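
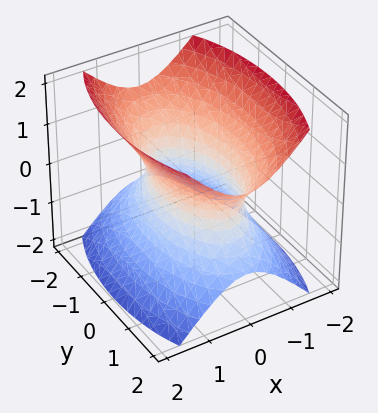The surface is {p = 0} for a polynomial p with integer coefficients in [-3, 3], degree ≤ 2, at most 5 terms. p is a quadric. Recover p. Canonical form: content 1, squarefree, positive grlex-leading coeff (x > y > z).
3*x^2 + y^2 - 2*z^2 - 2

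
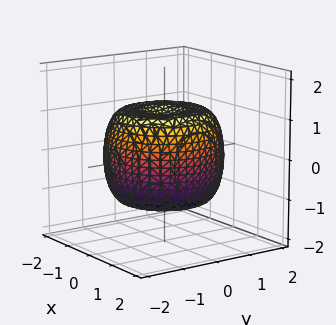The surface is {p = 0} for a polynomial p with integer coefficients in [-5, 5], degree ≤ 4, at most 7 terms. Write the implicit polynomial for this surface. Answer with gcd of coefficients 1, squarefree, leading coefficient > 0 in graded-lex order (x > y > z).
First, degree: a generic line meets the surface in up to 4 points, so deg p = 4.
Next, symmetries: every cross-section ⟂ z is a circle, so x, y appear only via x² + y².
Then, from the visible intercepts: among the integer gridlines, it crosses the z-axis at z ∈ {-1, 1}; a circular section at z = -1 has radius between 1 and 2.
Finally, these observations pin down the coefficients.

2*x^4 + 4*x^2*y^2 + 2*y^4 - 3*x^2 - 3*y^2 + 3*z^2 - 3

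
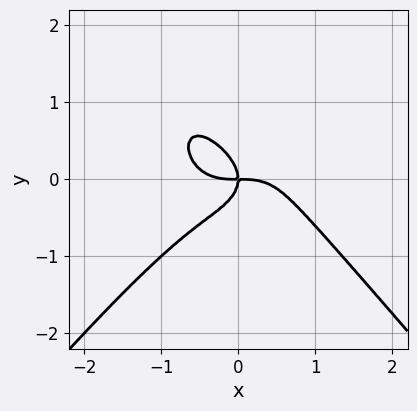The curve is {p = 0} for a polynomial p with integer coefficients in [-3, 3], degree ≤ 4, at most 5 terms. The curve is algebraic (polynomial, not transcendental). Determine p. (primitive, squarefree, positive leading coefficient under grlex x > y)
2*x^4 - y^4 + 3*y^3 + 2*x*y

(a) The degree is 4 — a generic line meets the curve in up to 4 points.
(b) From the visible intercepts: it crosses the y-axis at the gridline y = 0; it crosses the x-axis at the gridline x = 0.
(c) Assembling these constraints gives the stated polynomial.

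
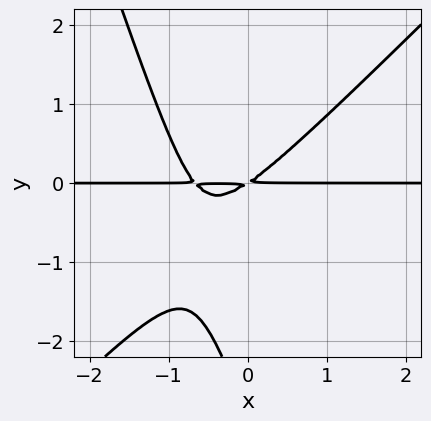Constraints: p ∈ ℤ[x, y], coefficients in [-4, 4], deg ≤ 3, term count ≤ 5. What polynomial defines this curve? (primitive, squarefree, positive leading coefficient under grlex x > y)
3*x^2*y - 2*x*y^2 - y^3 + 2*x*y - 3*y^2

1. deg p = 3. A generic line meets the curve in up to 3 points.
2. Observable constraints: the visible x-axis segment lies entirely on the curve.
3. Fitting integer coefficients to these (and the overall shape) gives p.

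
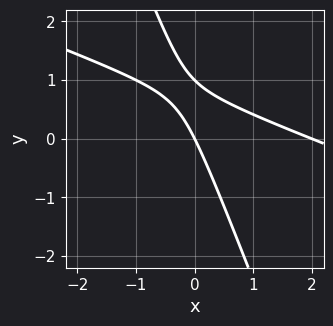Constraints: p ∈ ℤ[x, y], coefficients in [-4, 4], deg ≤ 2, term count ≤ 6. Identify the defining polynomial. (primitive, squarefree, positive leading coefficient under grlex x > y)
First, deg p = 2.
Then, from the axis intercepts and sections: the y-axis gridline crossings are at y ∈ {0, 1}; among the integer gridlines, it crosses the x-axis at x ∈ {0, 2}.
Finally, solving for integer coefficients yields p as stated.

x^2 + 3*x*y + y^2 - 2*x - y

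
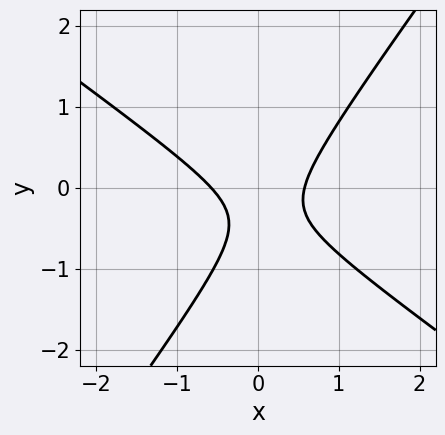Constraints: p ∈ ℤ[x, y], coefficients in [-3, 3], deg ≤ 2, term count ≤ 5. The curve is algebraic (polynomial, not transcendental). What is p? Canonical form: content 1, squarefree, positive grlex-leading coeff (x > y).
(a) deg p = 2. A generic line meets the curve in up to 2 points.
(b) Checking where it meets the axes: the curve avoids every integer y-axis point in the box.
(c) The integer polynomial consistent with all of this is the stated p.

3*x^2 + 2*x*y - 3*y^2 - 2*y - 1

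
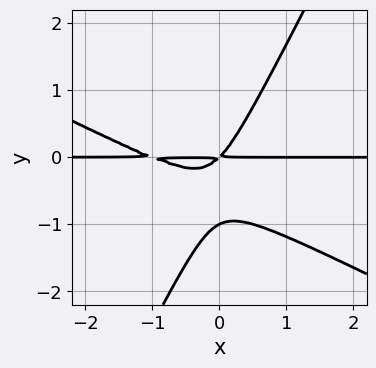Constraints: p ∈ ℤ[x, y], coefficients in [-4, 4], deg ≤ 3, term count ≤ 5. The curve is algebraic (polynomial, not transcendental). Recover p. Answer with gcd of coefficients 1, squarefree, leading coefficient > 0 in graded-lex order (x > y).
2*x^2*y + 3*x*y^2 - 2*y^3 + 2*x*y - 2*y^2

First, the degree is 3 — the shape is more complex than any degree-2 curve.
Next, from the visible intercepts: it crosses the y-axis at the gridline y = -1; every point of the x-axis in the box is on the curve.
Finally, these observations pin down the coefficients.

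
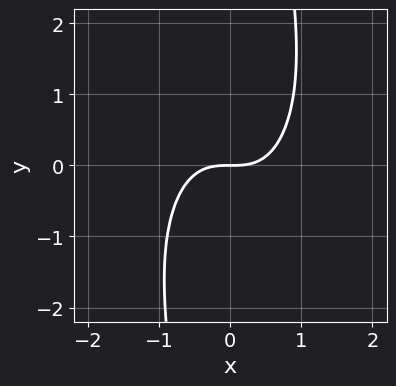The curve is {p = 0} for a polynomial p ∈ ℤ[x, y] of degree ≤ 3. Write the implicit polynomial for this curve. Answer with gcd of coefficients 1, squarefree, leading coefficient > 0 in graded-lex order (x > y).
3*x^3 + x*y^2 - 3*y

First, deg p = 3. The shape is more complex than any degree-2 curve.
Then, observable constraints: it crosses the x-axis at the gridline x = 0; one y-axis crossing is at y = 0.
Finally, solving for integer coefficients yields p as stated.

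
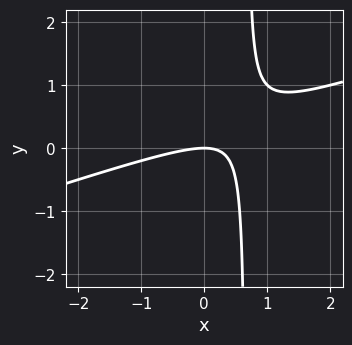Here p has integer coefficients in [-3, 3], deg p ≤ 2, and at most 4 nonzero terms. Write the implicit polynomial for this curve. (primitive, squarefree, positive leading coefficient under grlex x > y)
x^2 - 3*x*y + 2*y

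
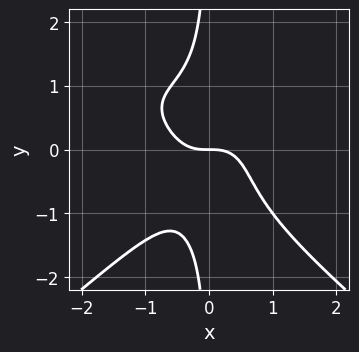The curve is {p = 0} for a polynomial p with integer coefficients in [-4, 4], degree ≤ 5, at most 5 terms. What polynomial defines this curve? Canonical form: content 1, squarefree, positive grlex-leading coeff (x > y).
The degree is 4 — no degree-3 curve has this shape.
From the visible intercepts: it crosses the x-axis at the gridline x = 0; one y-axis crossing is at y = 0.
Together with the visible shape, these determine p as stated.

2*x^3*y - 3*x*y^3 - 3*x^3 - 2*y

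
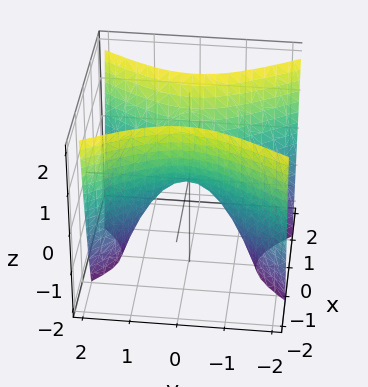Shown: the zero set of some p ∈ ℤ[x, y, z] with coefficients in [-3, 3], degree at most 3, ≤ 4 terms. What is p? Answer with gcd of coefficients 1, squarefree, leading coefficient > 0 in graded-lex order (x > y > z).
2*x^2 - y^2 - z

deg p = 2.
Symmetries: it's symmetric under y → −y, forcing even powers of y; it's symmetric under x → −x, forcing even powers of x.
Checking where it meets the axes: it crosses the x-axis at the gridline x = 0; one y-axis crossing is at y = 0; one z-axis crossing is at z = 0.
Putting this together gives p.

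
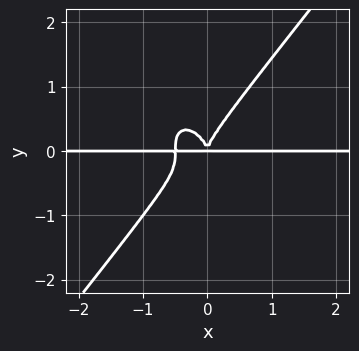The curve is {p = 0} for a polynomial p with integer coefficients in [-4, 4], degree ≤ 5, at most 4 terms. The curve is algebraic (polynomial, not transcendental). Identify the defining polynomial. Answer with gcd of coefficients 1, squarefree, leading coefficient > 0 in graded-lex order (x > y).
The degree is 4 — the shape is more complex than any degree-3 curve.
Reading off the gridlines: every point of the x-axis in the box is on the curve.
Matching integer coefficients to the picture gives p.

2*x^3*y - y^4 + x^2*y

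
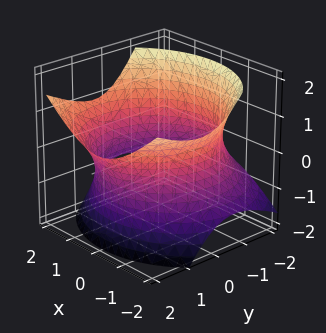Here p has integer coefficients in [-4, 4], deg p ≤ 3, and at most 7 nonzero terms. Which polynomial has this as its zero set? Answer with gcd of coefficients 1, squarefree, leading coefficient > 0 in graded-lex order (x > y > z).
x^2 + y^2 - y*z - z^2 - 3

First, degree: a generic line meets the surface in up to 2 points, so deg p = 2.
Next, reading off the gridlines: the surface avoids every integer z-axis point in the box.
Finally, solving for integer coefficients yields p as stated.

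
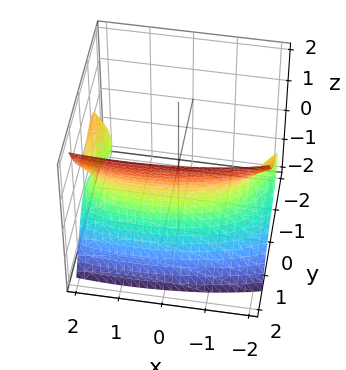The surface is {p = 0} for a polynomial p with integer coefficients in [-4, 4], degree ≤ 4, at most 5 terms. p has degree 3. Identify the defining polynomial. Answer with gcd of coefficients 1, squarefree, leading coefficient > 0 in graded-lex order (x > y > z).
3*y^3 + x^2 - x*y - 3*z^2 - 3

The degree is 3 — a generic line meets the surface in up to 3 points.
From the axis intercepts and sections: it crosses the y-axis at the gridline y = 1; no z-intercept at any integer in the box.
The integer polynomial consistent with all of this is the stated p.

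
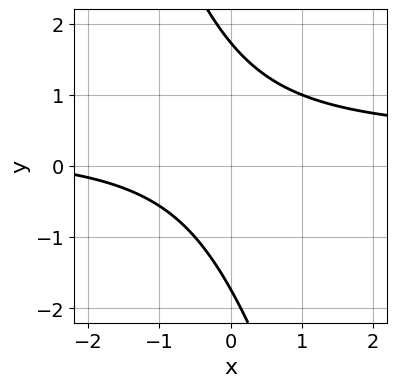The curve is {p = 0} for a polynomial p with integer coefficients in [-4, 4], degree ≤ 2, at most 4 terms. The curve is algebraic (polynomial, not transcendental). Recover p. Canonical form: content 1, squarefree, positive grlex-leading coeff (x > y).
First, degree: the shape is more complex than any degree-1 curve, so deg p = 2.
Next, from the visible intercepts: no x-intercept at any integer in the box.
Finally, these observations pin down the coefficients.

3*x*y + y^2 - x - 3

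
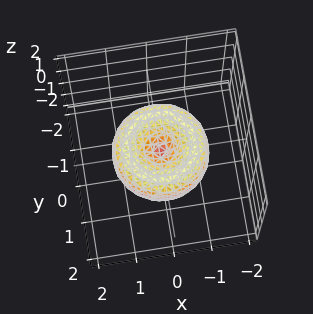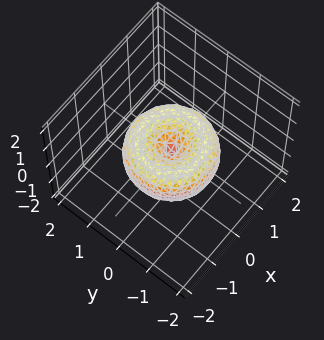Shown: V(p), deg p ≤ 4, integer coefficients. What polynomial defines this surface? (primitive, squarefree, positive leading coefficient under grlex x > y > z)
2*x^4 + 4*x^2*y^2 + 2*y^4 - 3*x^2 - 3*y^2 + 3*z^2

The degree is 4 — no degree-3 surface has this shape.
By symmetry, the surface is invariant under rotation about z: p = q(x² + y², z).
Observable constraints: it meets the z-axis at z = 0 (among the integer gridlines); one x-axis crossing is at x = 0; a circular section at z = 0 has radius between 1 and 2.
These observations pin down the coefficients.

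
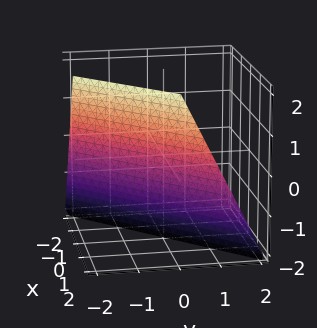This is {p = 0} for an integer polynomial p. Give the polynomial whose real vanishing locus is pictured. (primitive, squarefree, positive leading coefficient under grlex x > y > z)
2*x - 2*y - z - 2

1. The degree is 1 — the surface is flat (a plane).
2. Against the integer gridlines: it crosses the x-axis at the gridline x = 1; one y-axis crossing is at y = -1; it crosses the z-axis at the gridline z = -2.
3. Matching integer coefficients to the picture gives p.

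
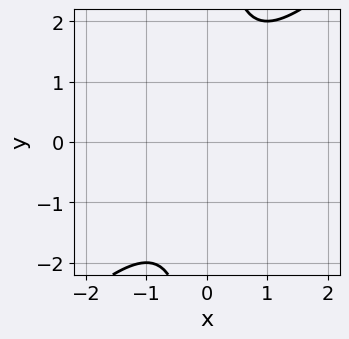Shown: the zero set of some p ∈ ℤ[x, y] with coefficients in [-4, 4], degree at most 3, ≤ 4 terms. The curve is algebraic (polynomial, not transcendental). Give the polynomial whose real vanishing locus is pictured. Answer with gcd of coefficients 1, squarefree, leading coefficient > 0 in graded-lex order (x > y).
1. The degree is 2 — the shape is more complex than any degree-1 curve.
2. From the axis intercepts and sections: the curve avoids every integer x-axis point in the box; it misses every integer gridline on the y-axis.
3. These observations pin down the coefficients.

x^2 - x*y + 1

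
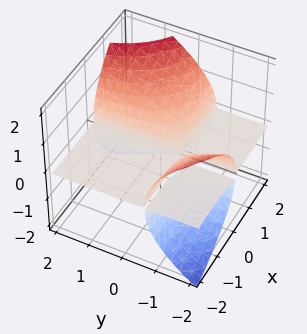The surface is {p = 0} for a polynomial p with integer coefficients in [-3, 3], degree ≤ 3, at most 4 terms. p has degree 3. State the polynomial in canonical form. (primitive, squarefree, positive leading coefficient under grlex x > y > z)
First, I count 3 distinct pieces.
Next, the degree is 3 — the shape is more complex than any degree-2 surface.
Then, from the axis intercepts and sections: one z-axis crossing is at z = 0; the visible x-axis segment lies entirely on the surface; the visible y-axis segment lies entirely on the surface.
Finally, these observations pin down the coefficients.

3*x*y*z - 2*z^3 + 2*x*z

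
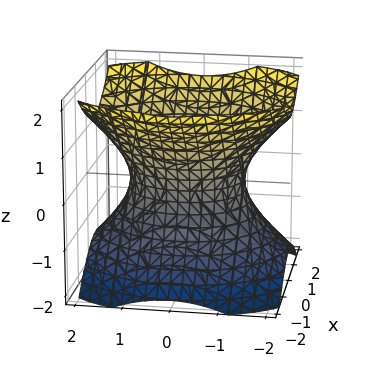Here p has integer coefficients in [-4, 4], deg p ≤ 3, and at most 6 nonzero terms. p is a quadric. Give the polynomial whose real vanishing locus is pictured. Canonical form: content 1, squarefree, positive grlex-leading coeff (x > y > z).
(a) Degree: an hourglass — one-sheet hyperboloid; a quadric, so deg p = 2.
(b) Symmetries: it's symmetric under y → −y, forcing even powers of y; mirror symmetry z ↦ −z ⇒ only even powers of z; mirror symmetry x ↦ −x ⇒ only even powers of x.
(c) Checking where it meets the axes: among the integer gridlines, it crosses the x-axis at x ∈ {-1, 1}; the surface avoids every integer z-axis point in the box.
(d) The integer polynomial consistent with all of this is the stated p.

3*x^2 + 2*y^2 - 3*z^2 - 3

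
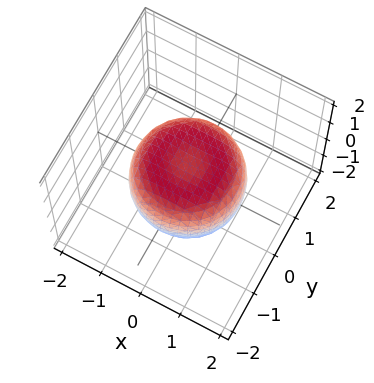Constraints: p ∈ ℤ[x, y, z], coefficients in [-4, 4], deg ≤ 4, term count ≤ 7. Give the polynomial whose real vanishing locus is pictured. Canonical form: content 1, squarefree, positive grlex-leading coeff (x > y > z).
1. The degree is 4 — no degree-3 surface has this shape.
2. Symmetry: the surface is invariant under rotation about z: p = q(x² + y², z).
3. From the axis intercepts and sections: a circular section at z = 0 has radius between 1 and 2.
4. Together with the visible shape, these determine p as stated.

2*x^4 + 4*x^2*y^2 + 2*y^4 - 2*x^2 - 2*y^2 + 3*z^2 - 2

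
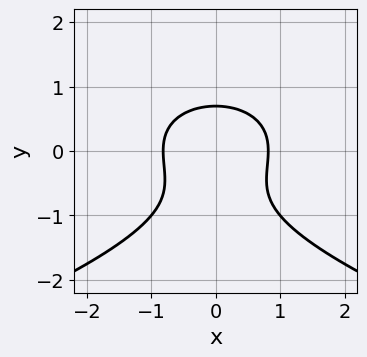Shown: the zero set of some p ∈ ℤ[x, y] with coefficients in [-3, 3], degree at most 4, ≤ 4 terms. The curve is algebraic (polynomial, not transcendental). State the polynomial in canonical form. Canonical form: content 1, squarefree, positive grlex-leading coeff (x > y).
Degree: no degree-2 curve has this shape, so deg p = 3.
Symmetries: mirror symmetry x ↦ −x ⇒ only even powers of x.
Fitting integer coefficients to these (and the overall shape) gives p.

3*y^3 + 3*x^2 + 2*y^2 - 2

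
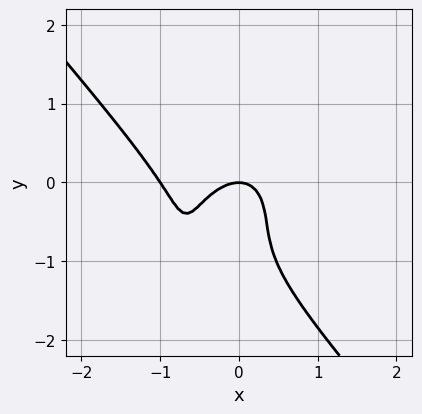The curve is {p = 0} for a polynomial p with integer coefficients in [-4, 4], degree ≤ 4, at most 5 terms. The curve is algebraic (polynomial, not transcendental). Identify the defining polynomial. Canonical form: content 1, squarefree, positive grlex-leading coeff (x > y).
3*x^3 + 2*y^3 + 3*x^2 + 3*y^2 + 2*y

deg p = 3. No degree-2 curve has this shape.
From the visible intercepts: one y-axis crossing is at y = 0; among the integer gridlines, it crosses the x-axis at x ∈ {-1, 0}.
Assembling these constraints gives the stated polynomial.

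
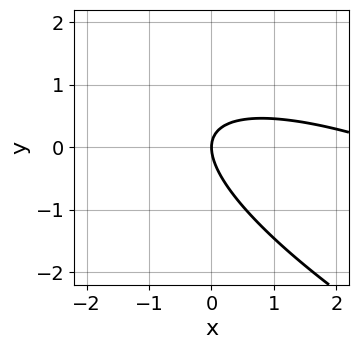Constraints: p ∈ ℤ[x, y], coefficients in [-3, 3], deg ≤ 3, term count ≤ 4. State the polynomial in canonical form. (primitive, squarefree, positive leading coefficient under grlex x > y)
x^2 + 3*x*y + 3*y^2 - 3*x

(a) deg p = 2.
(b) Against the integer gridlines: one x-axis crossing is at x = 0; it meets the y-axis at y = 0 (among the integer gridlines).
(c) The integer polynomial consistent with all of this is the stated p.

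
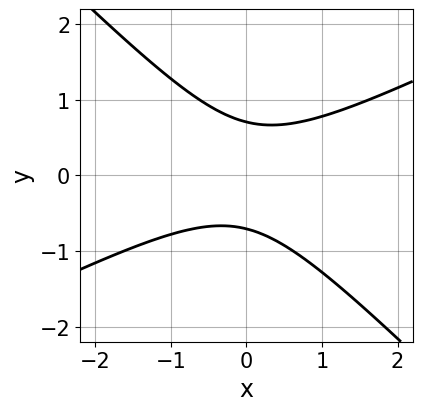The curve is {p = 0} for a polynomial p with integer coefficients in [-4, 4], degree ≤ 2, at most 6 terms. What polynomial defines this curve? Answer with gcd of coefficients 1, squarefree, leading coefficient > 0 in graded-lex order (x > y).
First, deg p = 2. A generic line meets the curve in up to 2 points.
Next, observable constraints: the curve avoids every integer x-axis point in the box.
Finally, matching integer coefficients to the picture gives p.

x^2 - x*y - 2*y^2 + 1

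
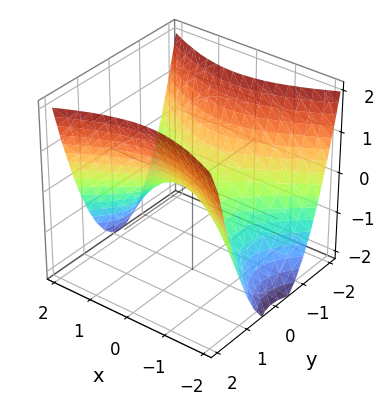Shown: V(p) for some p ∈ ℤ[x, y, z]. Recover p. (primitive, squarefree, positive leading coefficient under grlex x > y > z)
x^2 - 2*y^2 + 2*z

(a) The degree is 2 — a hyperbolic paraboloid; a quadric.
(b) Symmetries: mirror symmetry y ↦ −y ⇒ only even powers of y; the x ↦ −x reflection is a symmetry, so x appears only in even powers.
(c) From the axis intercepts and sections: one y-axis crossing is at y = 0; it meets the x-axis at x = 0 (among the integer gridlines); it crosses the z-axis at the gridline z = 0.
(d) Fitting integer coefficients to these (and the overall shape) gives p.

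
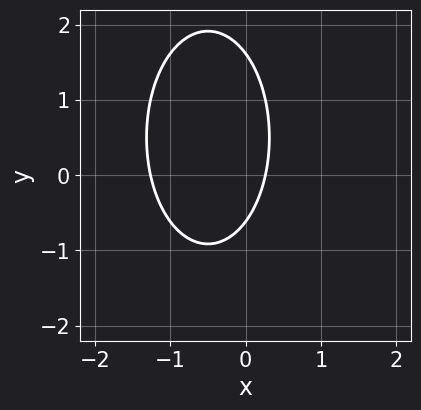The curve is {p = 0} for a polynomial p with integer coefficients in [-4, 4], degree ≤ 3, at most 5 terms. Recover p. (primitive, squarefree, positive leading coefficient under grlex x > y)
First, the degree is 2 — a generic line meets the curve in up to 2 points.
Finally, solving for integer coefficients yields p as stated.

3*x^2 + y^2 + 3*x - y - 1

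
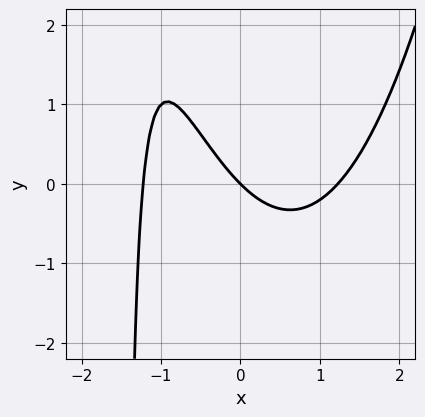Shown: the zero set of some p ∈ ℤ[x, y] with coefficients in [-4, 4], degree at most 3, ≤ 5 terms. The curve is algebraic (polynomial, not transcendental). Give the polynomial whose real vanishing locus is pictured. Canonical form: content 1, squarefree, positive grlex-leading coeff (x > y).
1. deg p = 3. A generic line meets the curve in up to 3 points.
2. Reading off the gridlines: one x-axis crossing is at x = 0; it crosses the y-axis at the gridline y = 0.
3. Putting this together gives p.

2*x^3 - 2*x*y - 3*x - 3*y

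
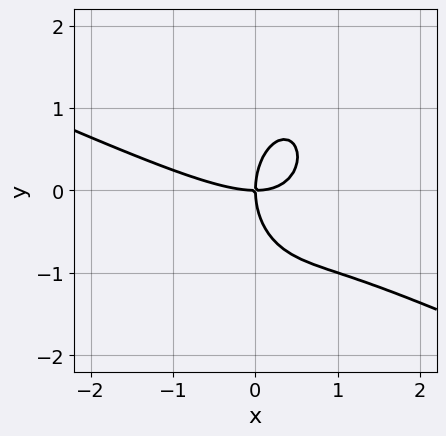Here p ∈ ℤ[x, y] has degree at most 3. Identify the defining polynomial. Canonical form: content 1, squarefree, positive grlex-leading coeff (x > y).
x^3 + 2*x^2*y + y^3 - 2*x*y

First, the degree is 3 — the shape is more complex than any degree-2 curve.
Then, checking where it meets the axes: it crosses the y-axis at the gridline y = 0; it crosses the x-axis at the gridline x = 0.
Finally, assembling these constraints gives the stated polynomial.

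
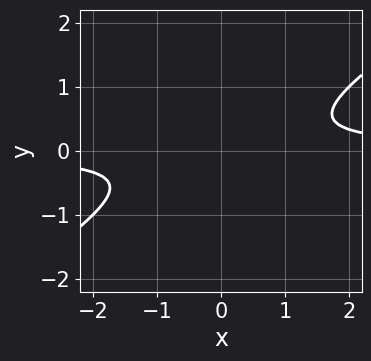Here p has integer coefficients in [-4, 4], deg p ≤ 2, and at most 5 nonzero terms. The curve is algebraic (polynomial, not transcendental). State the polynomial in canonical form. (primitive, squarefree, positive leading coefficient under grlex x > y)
2*x*y - 3*y^2 - 1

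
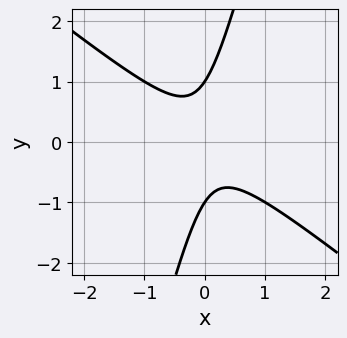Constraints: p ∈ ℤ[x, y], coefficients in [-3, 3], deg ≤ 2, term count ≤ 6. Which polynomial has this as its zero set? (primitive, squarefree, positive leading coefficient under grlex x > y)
(a) Degree: a generic line meets the curve in up to 2 points, so deg p = 2.
(b) Against the integer gridlines: it misses every integer gridline on the x-axis; among the integer gridlines, it crosses the y-axis at y ∈ {-1, 1}.
(c) Assembling these constraints gives the stated polynomial.

3*x^2 + 3*x*y - y^2 + 1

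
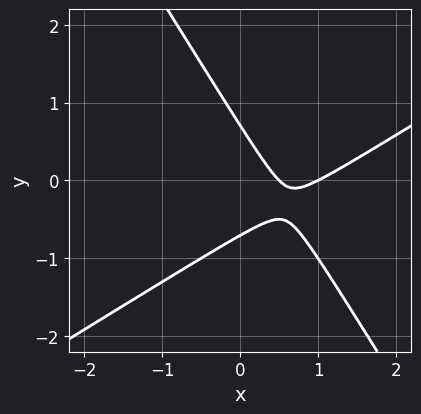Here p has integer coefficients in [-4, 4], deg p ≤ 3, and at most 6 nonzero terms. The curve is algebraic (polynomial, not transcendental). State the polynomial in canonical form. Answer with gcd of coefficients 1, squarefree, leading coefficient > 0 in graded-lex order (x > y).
2*x^2 - 2*x*y - 2*y^2 - 3*x + 1

(a) The degree is 2 — no degree-1 curve has this shape.
(b) From the visible intercepts: one x-axis crossing is at x = 1.
(c) These observations pin down the coefficients.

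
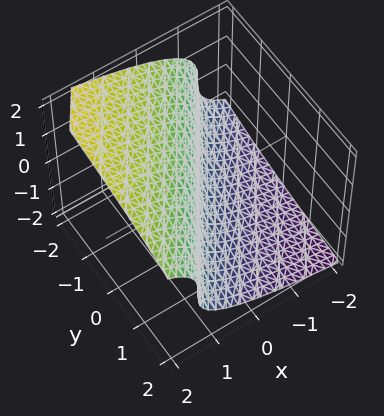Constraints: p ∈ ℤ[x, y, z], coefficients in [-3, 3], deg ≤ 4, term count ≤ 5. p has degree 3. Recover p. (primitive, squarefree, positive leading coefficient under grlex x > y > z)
1. The degree is 3 — a generic line meets the surface in up to 3 points.
2. Checking where it meets the axes: it crosses the x-axis at the gridline x = 0; one z-axis crossing is at z = 0.
3. Putting this together gives p.

z^3 - 3*x + 2*y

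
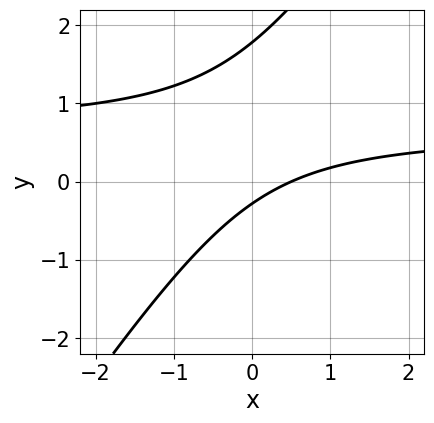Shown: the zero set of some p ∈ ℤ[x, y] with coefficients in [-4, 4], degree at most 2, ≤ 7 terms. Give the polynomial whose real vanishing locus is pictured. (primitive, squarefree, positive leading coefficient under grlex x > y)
3*x*y - 2*y^2 - 2*x + 3*y + 1

First, degree: a generic line meets the curve in up to 2 points, so deg p = 2.
Finally, putting this together gives p.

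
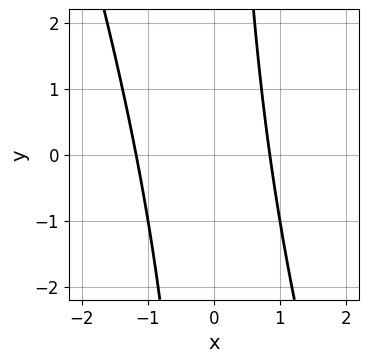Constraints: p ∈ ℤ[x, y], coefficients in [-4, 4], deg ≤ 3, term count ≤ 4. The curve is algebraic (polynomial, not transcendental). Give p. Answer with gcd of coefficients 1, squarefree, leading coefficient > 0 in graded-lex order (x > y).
3*x^2 + x*y + x - 3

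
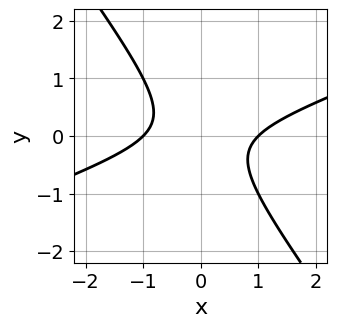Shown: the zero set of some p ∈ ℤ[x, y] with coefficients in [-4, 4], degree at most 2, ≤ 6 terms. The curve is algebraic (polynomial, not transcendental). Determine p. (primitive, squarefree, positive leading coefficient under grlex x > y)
First, degree: no degree-1 curve has this shape, so deg p = 2.
Next, from the visible intercepts: the x-axis gridline crossings are at x ∈ {-1, 1}; it misses every integer gridline on the y-axis.
Finally, matching integer coefficients to the picture gives p.

x^2 - 2*x*y - 2*y^2 - 1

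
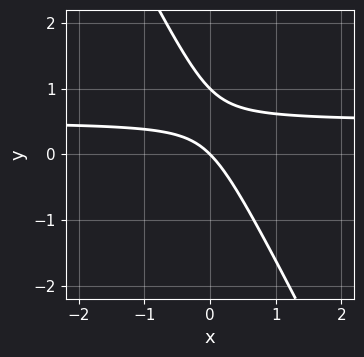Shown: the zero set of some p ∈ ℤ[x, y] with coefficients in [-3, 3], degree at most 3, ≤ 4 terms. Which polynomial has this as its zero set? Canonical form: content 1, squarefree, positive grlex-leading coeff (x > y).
2*x*y + y^2 - x - y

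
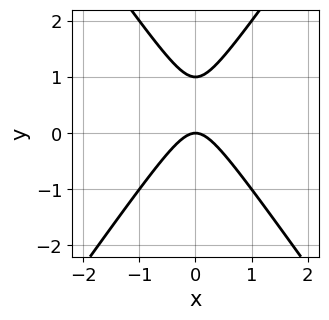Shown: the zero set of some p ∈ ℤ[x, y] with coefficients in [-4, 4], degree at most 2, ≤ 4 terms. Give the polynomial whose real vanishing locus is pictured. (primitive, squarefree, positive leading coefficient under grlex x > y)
First, the degree is 2 — no degree-1 curve has this shape.
Next, symmetries: it's symmetric under x → −x, forcing even powers of x.
Next, from the visible intercepts: it meets the x-axis at x = 0 (among the integer gridlines); among the integer gridlines, it crosses the y-axis at y ∈ {0, 1}.
Finally, the integer polynomial consistent with all of this is the stated p.

2*x^2 - y^2 + y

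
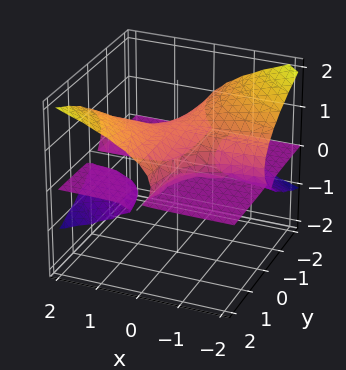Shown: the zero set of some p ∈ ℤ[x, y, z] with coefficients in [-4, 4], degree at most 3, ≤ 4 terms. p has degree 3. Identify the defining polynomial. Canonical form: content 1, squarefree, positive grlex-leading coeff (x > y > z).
x*y*z - 2*z^3 + 2*z^2

First, the picture has 3 separate pieces. They look like related sheets of one shape, so recover p as a whole.
Next, the degree is 3 — no degree-2 surface has this shape.
Then, from the visible intercepts: every point of the y-axis in the box is on the surface; every point of the x-axis in the box is on the surface; it crosses the z-axis at the gridline z = 1.
Finally, putting this together gives p.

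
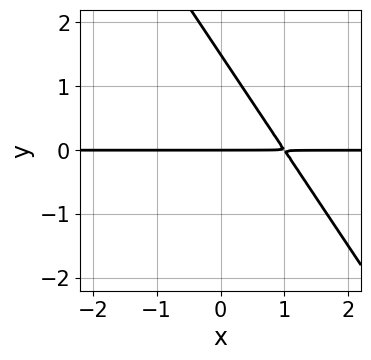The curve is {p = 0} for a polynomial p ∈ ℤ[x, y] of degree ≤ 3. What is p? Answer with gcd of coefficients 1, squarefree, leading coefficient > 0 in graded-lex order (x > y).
The degree is 2 — a generic line meets the curve in up to 2 points.
From the axis intercepts and sections: it meets the y-axis at y = 0 (among the integer gridlines); every point of the x-axis in the box is on the curve.
Matching integer coefficients to the picture gives p.

3*x*y + 2*y^2 - 3*y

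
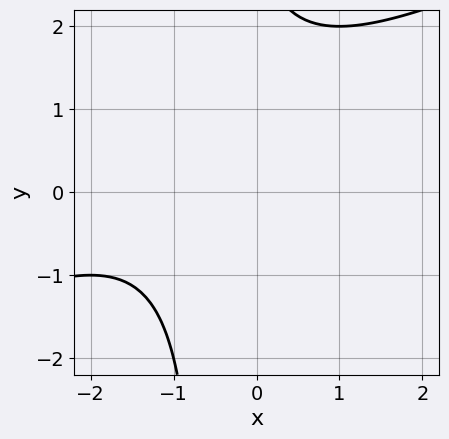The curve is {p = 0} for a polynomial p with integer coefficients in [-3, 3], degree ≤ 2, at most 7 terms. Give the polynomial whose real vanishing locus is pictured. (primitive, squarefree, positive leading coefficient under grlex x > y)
x^2 - 2*x*y + 2*x - y + 3

First, degree: no degree-1 curve has this shape, so deg p = 2.
Then, reading off the gridlines: the curve avoids every integer y-axis point in the box; it misses every integer gridline on the x-axis.
Finally, solving for integer coefficients yields p as stated.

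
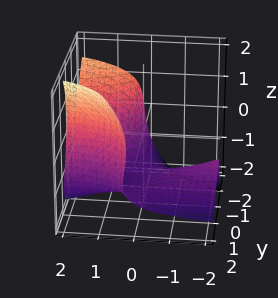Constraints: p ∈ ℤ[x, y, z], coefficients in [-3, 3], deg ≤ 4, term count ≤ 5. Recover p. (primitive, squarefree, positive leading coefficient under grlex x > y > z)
3*x*y^2 + 3*x*y*z - 2*z^3 - x - 3

1. The degree is 3 — the shape is more complex than any degree-2 surface.
2. Checking where it meets the axes: no x-intercept at any integer in the box; no y-intercept at any integer in the box.
3. Assembling these constraints gives the stated polynomial.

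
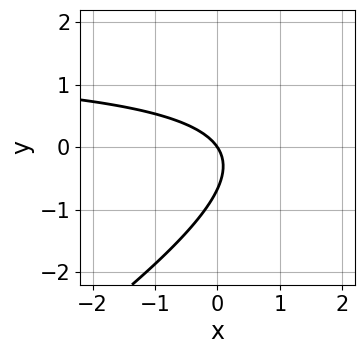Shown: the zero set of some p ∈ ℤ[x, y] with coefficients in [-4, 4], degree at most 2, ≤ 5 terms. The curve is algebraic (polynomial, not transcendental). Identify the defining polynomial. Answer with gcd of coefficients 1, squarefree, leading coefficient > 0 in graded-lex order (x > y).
2*x*y - 3*y^2 - 3*x - 2*y

First, deg p = 2. No degree-1 curve has this shape.
Next, against the integer gridlines: it meets the y-axis at y = 0 (among the integer gridlines); one x-axis crossing is at x = 0.
Finally, together with the visible shape, these determine p as stated.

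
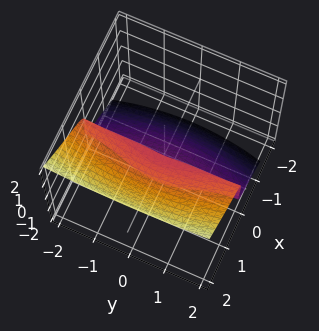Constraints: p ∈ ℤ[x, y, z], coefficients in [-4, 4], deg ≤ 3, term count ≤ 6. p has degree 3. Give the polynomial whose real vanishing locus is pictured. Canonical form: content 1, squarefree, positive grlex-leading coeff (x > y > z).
3*x^3 + x*y^2 - 3*z^3 - 3*z^2

1. deg p = 3. A generic line meets the surface in up to 3 points.
2. From the visible intercepts: the visible y-axis segment lies entirely on the surface; it meets the x-axis at x = 0 (among the integer gridlines); the z-axis gridline crossings are at z ∈ {-1, 0}.
3. The integer polynomial consistent with all of this is the stated p.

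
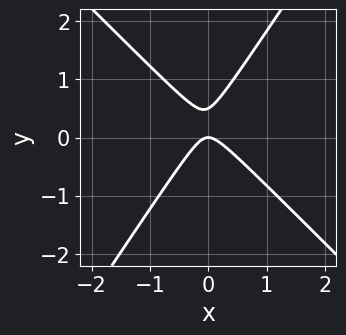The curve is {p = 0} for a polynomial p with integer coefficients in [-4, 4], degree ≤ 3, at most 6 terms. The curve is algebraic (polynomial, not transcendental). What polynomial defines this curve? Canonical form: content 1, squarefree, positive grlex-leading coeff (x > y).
3*x^2 + x*y - 2*y^2 + y

1. The degree is 2 — a generic line meets the curve in up to 2 points.
2. Observable constraints: it meets the y-axis at y = 0 (among the integer gridlines); one x-axis crossing is at x = 0.
3. Solving for integer coefficients yields p as stated.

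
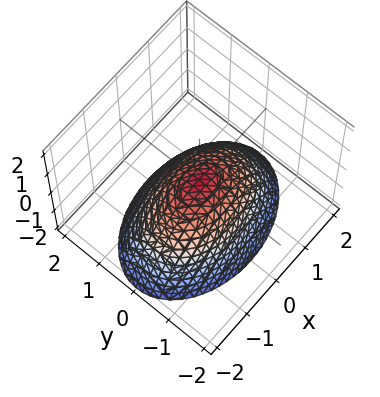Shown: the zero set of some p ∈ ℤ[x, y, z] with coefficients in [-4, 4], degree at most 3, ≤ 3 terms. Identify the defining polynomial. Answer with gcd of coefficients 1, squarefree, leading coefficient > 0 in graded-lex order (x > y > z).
1. deg p = 2.
2. Symmetries: it's symmetric under x → −x, forcing even powers of x; the y ↦ −y reflection is a symmetry, so y appears only in even powers.
3. Against the integer gridlines: it meets the y-axis at y = 0 (among the integer gridlines); it meets the x-axis at x = 0 (among the integer gridlines); one z-axis crossing is at z = 0.
4. Matching integer coefficients to the picture gives p.

x^2 + 2*y^2 + 2*z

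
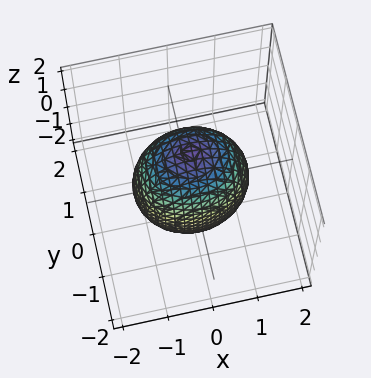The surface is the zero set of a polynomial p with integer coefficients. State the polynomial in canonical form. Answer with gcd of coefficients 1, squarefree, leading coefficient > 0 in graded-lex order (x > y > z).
2*x^2 + 3*y^2 + z^2 - 3

First, the degree is 2 — a closed, bounded, convex surface; a quadric.
Then, symmetries: it's symmetric under x → −x, forcing even powers of x; mirror symmetry y ↦ −y ⇒ only even powers of y; the z ↦ −z reflection is a symmetry, so z appears only in even powers.
Next, from the axis intercepts and sections: the y-axis gridline crossings are at y ∈ {-1, 1}.
Finally, solving for integer coefficients yields p as stated.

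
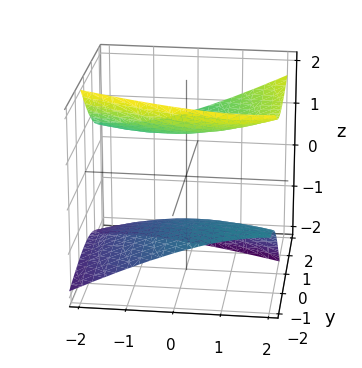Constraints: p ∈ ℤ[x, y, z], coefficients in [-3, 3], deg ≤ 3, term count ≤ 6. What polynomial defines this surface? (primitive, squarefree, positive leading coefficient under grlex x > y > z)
x^2 + 2*x*y + y^2 - 3*y*z - 3*z^2 + 3

First, the picture has 2 separate pieces.
Then, the degree is 2 — no degree-1 surface has this shape.
Next, checking where it meets the axes: the surface avoids every integer y-axis point in the box; no x-intercept at any integer in the box.
Finally, matching integer coefficients to the picture gives p.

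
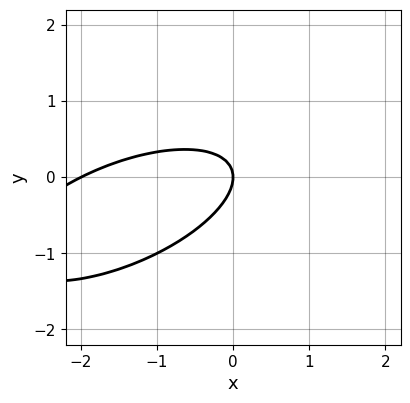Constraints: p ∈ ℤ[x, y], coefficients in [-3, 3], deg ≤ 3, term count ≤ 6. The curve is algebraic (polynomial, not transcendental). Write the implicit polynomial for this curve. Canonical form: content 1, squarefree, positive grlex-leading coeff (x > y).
First, deg p = 2. The shape is more complex than any degree-1 curve.
Next, against the integer gridlines: the x-axis gridline crossings are at x ∈ {-2, 0}; it crosses the y-axis at the gridline y = 0.
Finally, matching integer coefficients to the picture gives p.

x^2 - 2*x*y + 3*y^2 + 2*x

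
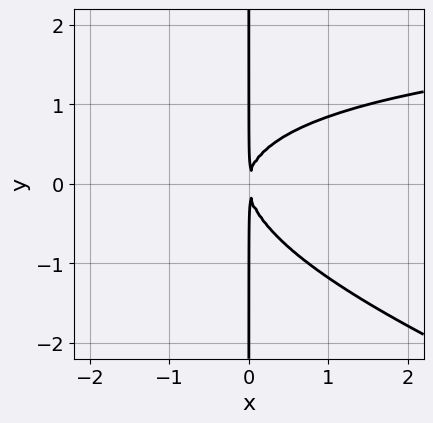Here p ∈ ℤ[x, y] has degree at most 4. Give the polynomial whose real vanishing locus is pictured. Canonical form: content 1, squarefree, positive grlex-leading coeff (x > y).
1. The degree is 3 — no degree-2 curve has this shape.
2. Observable constraints: the visible y-axis segment lies entirely on the curve.
3. Together with the visible shape, these determine p as stated.

x^2*y + 3*x*y^2 - 3*x^2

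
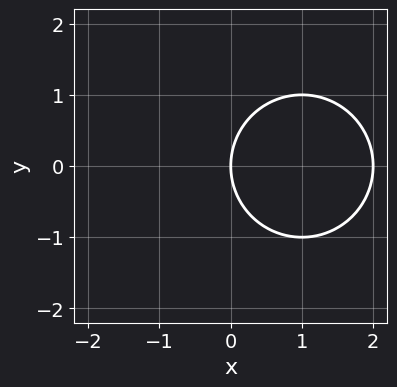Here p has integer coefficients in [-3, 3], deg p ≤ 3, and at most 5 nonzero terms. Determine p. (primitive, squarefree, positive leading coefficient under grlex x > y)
1. deg p = 2. The shape is more complex than any degree-1 curve.
2. Symmetries: the y ↦ −y reflection is a symmetry, so y appears only in even powers.
3. From the visible intercepts: the x-axis gridline crossings are at x ∈ {0, 2}; it meets the y-axis at y = 0 (among the integer gridlines).
4. Assembling these constraints gives the stated polynomial.

x^2 + y^2 - 2*x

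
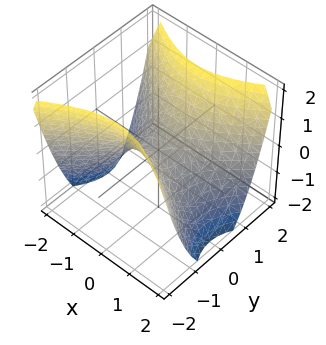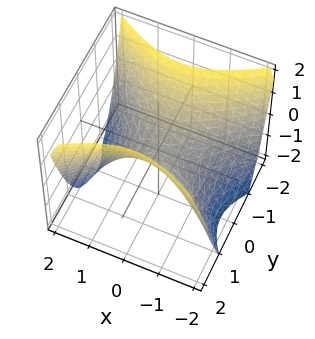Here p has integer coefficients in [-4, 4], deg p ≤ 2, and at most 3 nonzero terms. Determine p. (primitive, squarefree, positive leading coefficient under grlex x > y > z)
2*x^2 - 3*y^2 + 3*z

Degree: a saddle surface; a quadric, so deg p = 2.
Symmetries: it's symmetric under y → −y, forcing even powers of y; the x ↦ −x reflection is a symmetry, so x appears only in even powers.
Reading off the gridlines: one z-axis crossing is at z = 0; one x-axis crossing is at x = 0.
Solving for integer coefficients yields p as stated.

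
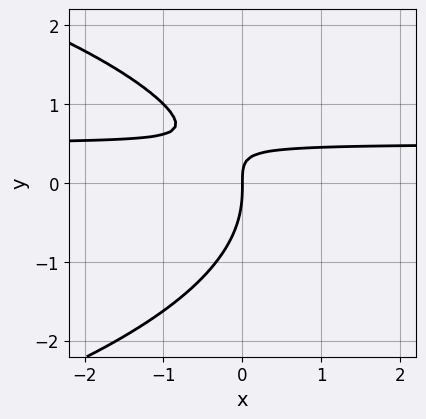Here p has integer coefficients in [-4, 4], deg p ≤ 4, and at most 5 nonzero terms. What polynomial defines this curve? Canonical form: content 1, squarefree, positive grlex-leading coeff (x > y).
(a) The degree is 3 — no degree-2 curve has this shape.
(b) Observable constraints: it meets the y-axis at y = 0 (among the integer gridlines); one x-axis crossing is at x = 0.
(c) These observations pin down the coefficients.

y^3 + 2*x*y - x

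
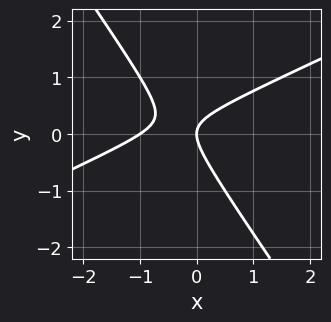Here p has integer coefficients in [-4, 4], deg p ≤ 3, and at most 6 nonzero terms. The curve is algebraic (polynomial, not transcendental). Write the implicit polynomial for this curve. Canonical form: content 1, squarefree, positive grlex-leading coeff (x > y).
2*x^2 - 3*x*y - 3*y^2 + 2*x

1. deg p = 2. The shape is more complex than any degree-1 curve.
2. From the visible intercepts: it crosses the y-axis at the gridline y = 0; among the integer gridlines, it crosses the x-axis at x ∈ {-1, 0}.
3. Assembling these constraints gives the stated polynomial.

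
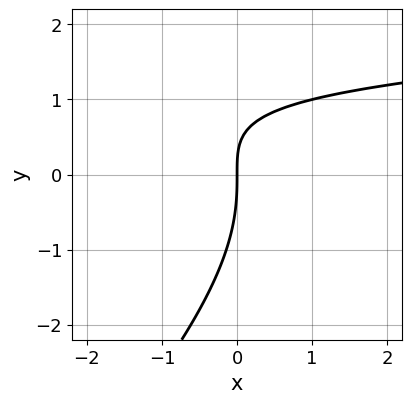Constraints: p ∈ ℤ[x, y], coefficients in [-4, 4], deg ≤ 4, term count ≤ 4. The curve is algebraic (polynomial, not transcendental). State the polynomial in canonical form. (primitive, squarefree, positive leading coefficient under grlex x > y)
(a) The degree is 3 — the shape is more complex than any degree-2 curve.
(b) From the visible intercepts: one y-axis crossing is at y = 0; it crosses the x-axis at the gridline x = 0.
(c) Putting this together gives p.

x*y^2 - y^3 - 3*x*y + 3*x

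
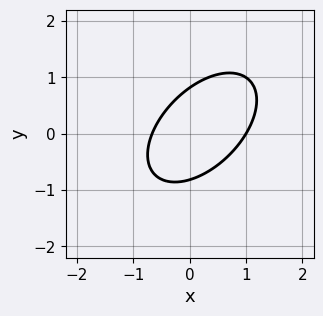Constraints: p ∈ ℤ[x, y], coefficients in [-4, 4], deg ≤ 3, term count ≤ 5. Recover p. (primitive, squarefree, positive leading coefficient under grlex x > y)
First, deg p = 2.
Next, against the integer gridlines: one x-axis crossing is at x = 1.
Finally, these observations pin down the coefficients.

3*x^2 - 3*x*y + 3*y^2 - x - 2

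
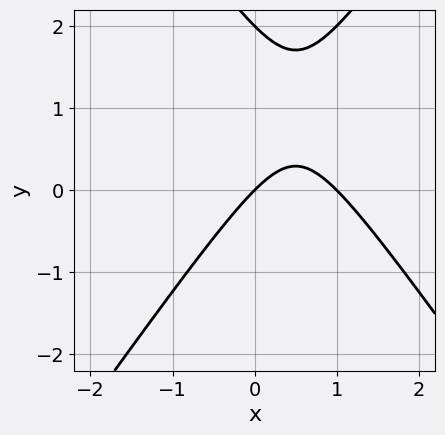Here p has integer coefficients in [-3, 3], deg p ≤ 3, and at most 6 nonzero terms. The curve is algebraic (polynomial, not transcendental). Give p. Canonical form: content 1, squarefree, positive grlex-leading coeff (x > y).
2*x^2 - y^2 - 2*x + 2*y

(a) Degree: a generic line meets the curve in up to 2 points, so deg p = 2.
(b) Checking where it meets the axes: among the integer gridlines, it crosses the y-axis at y ∈ {0, 2}; among the integer gridlines, it crosses the x-axis at x ∈ {0, 1}.
(c) The integer polynomial consistent with all of this is the stated p.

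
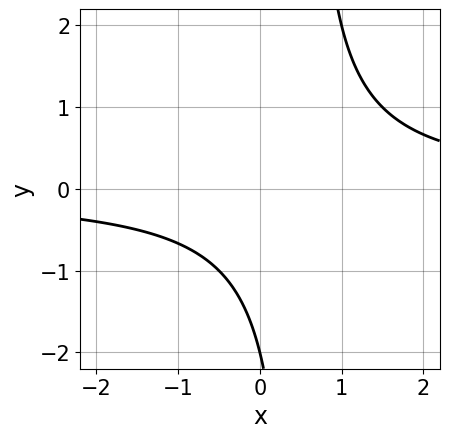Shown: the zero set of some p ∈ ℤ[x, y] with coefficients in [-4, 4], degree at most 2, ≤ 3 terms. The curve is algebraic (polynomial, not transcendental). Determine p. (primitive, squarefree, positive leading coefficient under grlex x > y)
2*x*y - y - 2

1. deg p = 2. The shape is more complex than any degree-1 curve.
2. Checking where it meets the axes: the curve avoids every integer x-axis point in the box; it crosses the y-axis at the gridline y = -2.
3. Together with the visible shape, these determine p as stated.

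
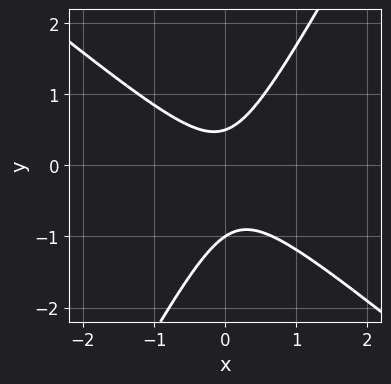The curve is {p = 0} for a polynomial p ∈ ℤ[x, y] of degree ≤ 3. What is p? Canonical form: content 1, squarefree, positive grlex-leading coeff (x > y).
3*x^2 + 2*x*y - 2*y^2 - y + 1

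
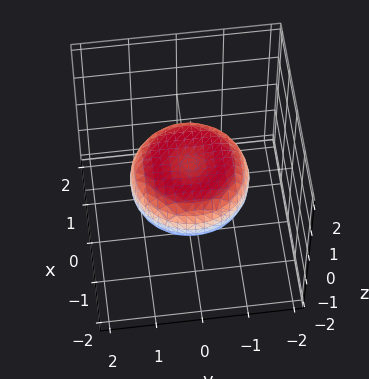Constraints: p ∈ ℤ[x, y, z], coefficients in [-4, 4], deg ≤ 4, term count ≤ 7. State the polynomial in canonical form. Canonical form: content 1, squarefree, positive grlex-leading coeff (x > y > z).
First, degree: the shape is more complex than any degree-3 surface, so deg p = 4.
Next, by symmetry, every cross-section ⟂ z is a circle, so x, y appear only via x² + y².
Then, checking where it meets the axes: a circular section at z = 0 has radius between 1 and 2.
Finally, the integer polynomial consistent with all of this is the stated p.

x^4 + 2*x^2*y^2 + y^4 - x^2 - y^2 + 3*z^2 - 1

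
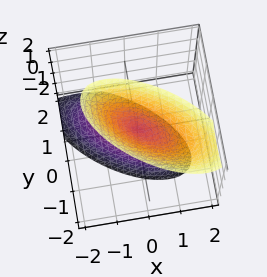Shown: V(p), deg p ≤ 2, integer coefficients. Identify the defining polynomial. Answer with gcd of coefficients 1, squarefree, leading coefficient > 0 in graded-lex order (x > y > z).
1. I count 2 distinct pieces. Treating them together as one polynomial.
2. deg p = 2. No degree-1 surface has this shape.
3. From the visible intercepts: it meets the z-axis at z = 0 (among the integer gridlines); one x-axis crossing is at x = 0; it crosses the y-axis at the gridline y = 0.
4. Putting this together gives p.

2*x^2 + 3*x*y + 3*y^2 + y*z - z^2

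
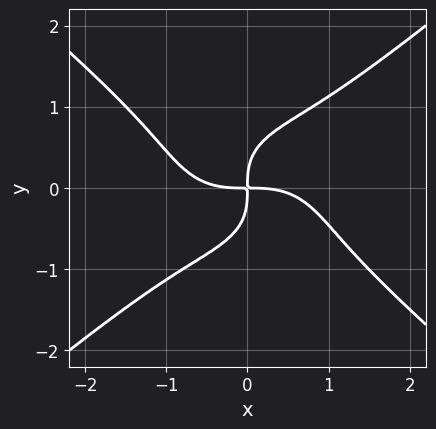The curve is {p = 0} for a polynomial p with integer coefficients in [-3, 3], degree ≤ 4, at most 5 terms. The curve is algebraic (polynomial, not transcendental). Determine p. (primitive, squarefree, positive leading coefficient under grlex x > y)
First, the degree is 4 — the shape is more complex than any degree-3 curve.
Next, observable constraints: it meets the y-axis at y = 0 (among the integer gridlines); one x-axis crossing is at x = 0.
Finally, matching integer coefficients to the picture gives p.

x^4 - 2*y^4 + 2*x*y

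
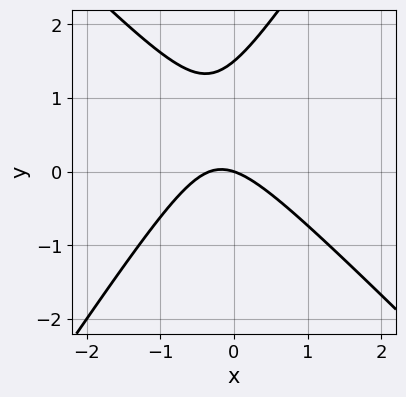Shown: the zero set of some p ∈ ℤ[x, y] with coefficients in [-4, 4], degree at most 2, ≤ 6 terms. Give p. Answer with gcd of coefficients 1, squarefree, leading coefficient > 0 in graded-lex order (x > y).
3*x^2 + x*y - 2*y^2 + x + 3*y

First, deg p = 2. A generic line meets the curve in up to 2 points.
Then, from the visible intercepts: it meets the x-axis at x = 0 (among the integer gridlines); it meets the y-axis at y = 0 (among the integer gridlines).
Finally, together with the visible shape, these determine p as stated.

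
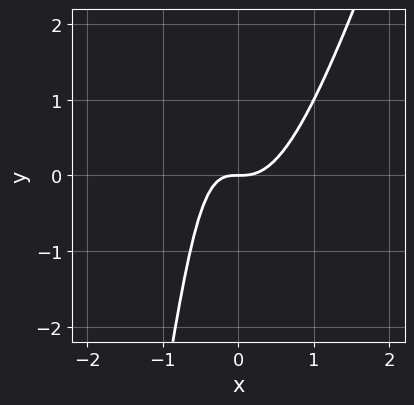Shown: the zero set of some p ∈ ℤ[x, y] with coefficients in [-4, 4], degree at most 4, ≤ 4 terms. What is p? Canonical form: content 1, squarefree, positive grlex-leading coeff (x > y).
3*x^3 - x^2*y - x*y - y

Degree: the shape is more complex than any degree-2 curve, so deg p = 3.
From the axis intercepts and sections: it crosses the y-axis at the gridline y = 0; one x-axis crossing is at x = 0.
These observations pin down the coefficients.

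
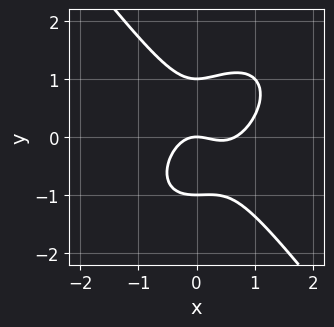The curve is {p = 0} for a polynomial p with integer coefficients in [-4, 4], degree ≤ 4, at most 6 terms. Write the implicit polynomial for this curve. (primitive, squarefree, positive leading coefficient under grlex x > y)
3*x^3 - x^2*y + 2*y^3 - 2*x^2 - 2*y

(a) Degree: the shape is more complex than any degree-2 curve, so deg p = 3.
(b) From the axis intercepts and sections: the y-axis gridline crossings are at y ∈ {-1, 0, 1}; it meets the x-axis at x = 0 (among the integer gridlines).
(c) These observations pin down the coefficients.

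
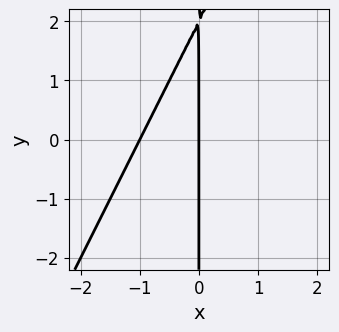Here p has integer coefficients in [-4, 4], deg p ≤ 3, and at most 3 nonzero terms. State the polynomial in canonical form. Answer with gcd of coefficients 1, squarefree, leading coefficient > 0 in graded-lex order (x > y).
2*x^2 - x*y + 2*x

(a) Degree: a generic line meets the curve in up to 2 points, so deg p = 2.
(b) Reading off the gridlines: the visible y-axis segment lies entirely on the curve; the x-axis gridline crossings are at x ∈ {-1, 0}.
(c) Putting this together gives p.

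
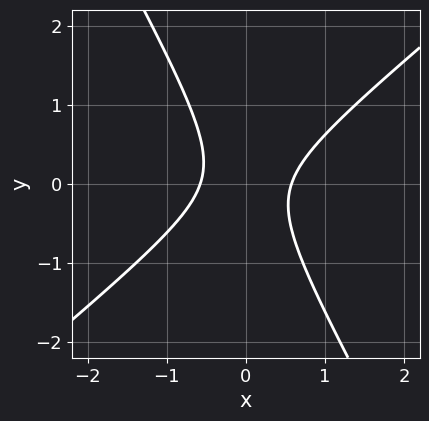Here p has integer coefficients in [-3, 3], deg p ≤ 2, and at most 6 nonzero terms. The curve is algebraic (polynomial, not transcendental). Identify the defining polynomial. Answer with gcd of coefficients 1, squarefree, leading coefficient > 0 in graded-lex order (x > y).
First, deg p = 2.
Next, from the visible intercepts: no y-intercept at any integer in the box.
Finally, the integer polynomial consistent with all of this is the stated p.

3*x^2 - 2*x*y - 2*y^2 - 1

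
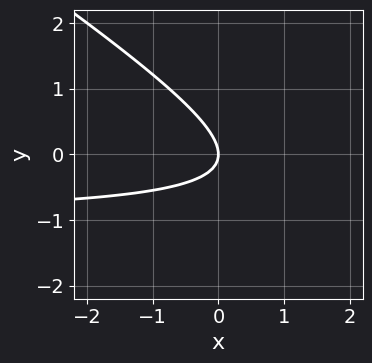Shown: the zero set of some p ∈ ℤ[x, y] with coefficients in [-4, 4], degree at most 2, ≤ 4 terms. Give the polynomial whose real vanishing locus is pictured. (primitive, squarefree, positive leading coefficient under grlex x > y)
The degree is 2 — no degree-1 curve has this shape.
From the visible intercepts: it crosses the y-axis at the gridline y = 0; it crosses the x-axis at the gridline x = 0.
The integer polynomial consistent with all of this is the stated p.

2*x*y + 3*y^2 + 2*x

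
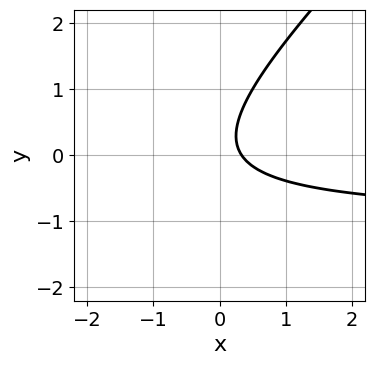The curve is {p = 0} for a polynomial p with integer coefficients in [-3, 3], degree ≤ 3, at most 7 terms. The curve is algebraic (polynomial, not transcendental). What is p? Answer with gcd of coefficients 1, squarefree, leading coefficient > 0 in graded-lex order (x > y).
1. The degree is 2 — the shape is more complex than any degree-1 curve.
2. Observable constraints: no y-intercept at any integer in the box.
3. Solving for integer coefficients yields p as stated.

3*x*y - 3*y^2 + 3*x + y - 1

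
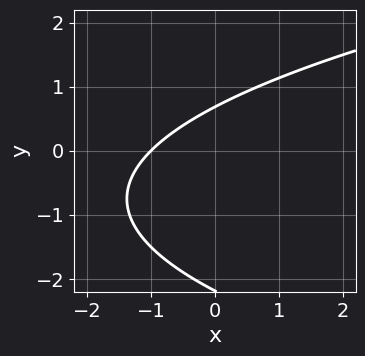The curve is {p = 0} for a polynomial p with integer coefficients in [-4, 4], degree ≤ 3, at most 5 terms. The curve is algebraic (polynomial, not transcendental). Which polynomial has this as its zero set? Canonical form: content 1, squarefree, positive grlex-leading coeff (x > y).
1. The degree is 2 — a generic line meets the curve in up to 2 points.
2. Against the integer gridlines: one x-axis crossing is at x = -1.
3. The integer polynomial consistent with all of this is the stated p.

2*y^2 - 3*x + 3*y - 3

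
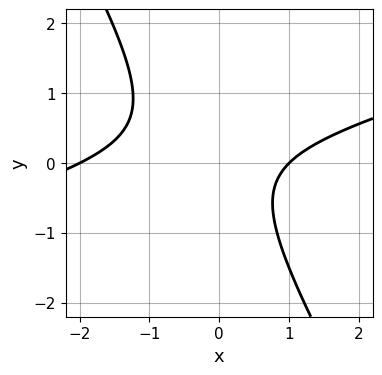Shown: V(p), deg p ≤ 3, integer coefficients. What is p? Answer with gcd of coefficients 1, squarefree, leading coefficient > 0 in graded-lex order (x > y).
x^2 - 3*x*y - 2*y^2 + x - 2

deg p = 2. No degree-1 curve has this shape.
Against the integer gridlines: among the integer gridlines, it crosses the x-axis at x ∈ {-2, 1}; it misses every integer gridline on the y-axis.
Assembling these constraints gives the stated polynomial.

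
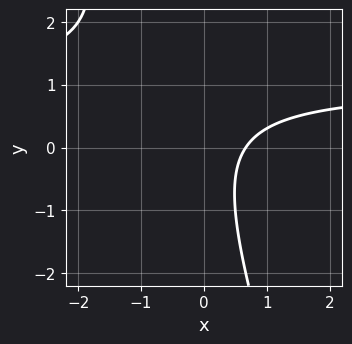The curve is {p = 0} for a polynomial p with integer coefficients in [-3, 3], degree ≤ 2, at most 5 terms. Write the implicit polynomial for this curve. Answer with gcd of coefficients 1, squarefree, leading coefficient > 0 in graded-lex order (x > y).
(a) Degree: a generic line meets the curve in up to 2 points, so deg p = 2.
(b) Against the integer gridlines: no y-intercept at any integer in the box.
(c) Matching integer coefficients to the picture gives p.

3*x*y + y^2 - 3*x + 2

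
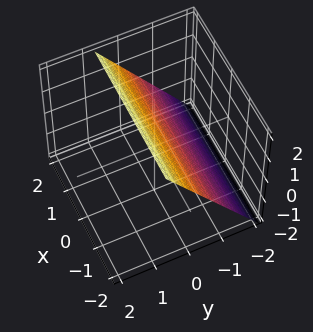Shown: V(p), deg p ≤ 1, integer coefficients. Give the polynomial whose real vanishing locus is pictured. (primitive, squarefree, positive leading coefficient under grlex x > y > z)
3*y - 2*z + 2

First, degree: the surface is flat (a plane), so deg p = 1.
Next, checking where it meets the axes: it crosses the z-axis at the gridline z = 1; no x-intercept at any integer in the box.
Finally, solving for integer coefficients yields p as stated.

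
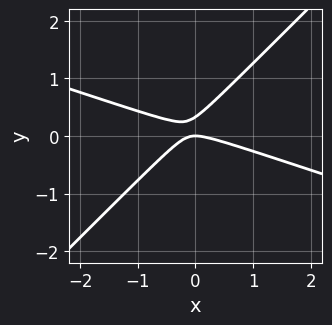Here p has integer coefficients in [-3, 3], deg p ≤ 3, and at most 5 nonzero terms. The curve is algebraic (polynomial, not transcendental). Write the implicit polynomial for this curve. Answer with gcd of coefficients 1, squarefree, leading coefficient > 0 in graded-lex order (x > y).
1. The degree is 2 — no degree-1 curve has this shape.
2. From the axis intercepts and sections: one y-axis crossing is at y = 0; one x-axis crossing is at x = 0.
3. The integer polynomial consistent with all of this is the stated p.

x^2 + 2*x*y - 3*y^2 + y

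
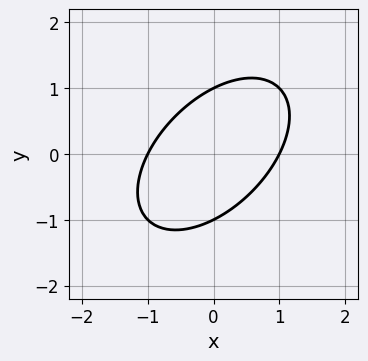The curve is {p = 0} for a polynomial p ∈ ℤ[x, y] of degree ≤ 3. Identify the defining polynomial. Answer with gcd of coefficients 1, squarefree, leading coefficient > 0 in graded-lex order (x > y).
x^2 - x*y + y^2 - 1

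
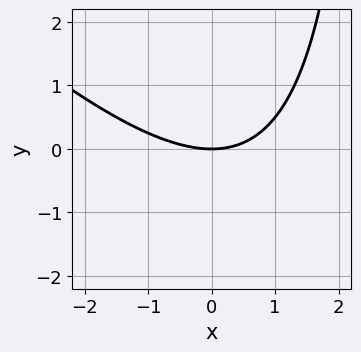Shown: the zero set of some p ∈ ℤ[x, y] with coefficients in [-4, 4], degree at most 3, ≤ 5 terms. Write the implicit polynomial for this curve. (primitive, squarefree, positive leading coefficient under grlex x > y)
1. Degree: the shape is more complex than any degree-1 curve, so deg p = 2.
2. Checking where it meets the axes: it crosses the y-axis at the gridline y = 0; it meets the x-axis at x = 0 (among the integer gridlines).
3. Putting this together gives p.

x^2 + x*y - 3*y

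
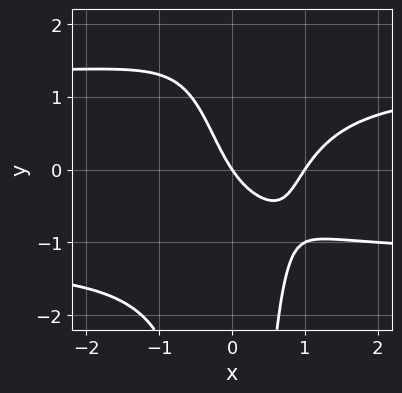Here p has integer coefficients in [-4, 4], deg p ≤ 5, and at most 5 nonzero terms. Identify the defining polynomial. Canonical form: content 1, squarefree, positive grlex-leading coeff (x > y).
2*x^2*y^2 - 3*x^2 + 3*x + 2*y

First, degree: no degree-3 curve has this shape, so deg p = 4.
Then, observable constraints: it meets the y-axis at y = 0 (among the integer gridlines); the x-axis gridline crossings are at x ∈ {0, 1}.
Finally, matching integer coefficients to the picture gives p.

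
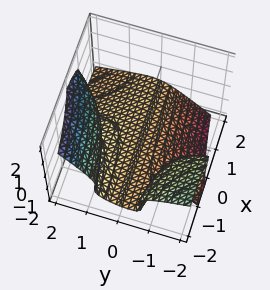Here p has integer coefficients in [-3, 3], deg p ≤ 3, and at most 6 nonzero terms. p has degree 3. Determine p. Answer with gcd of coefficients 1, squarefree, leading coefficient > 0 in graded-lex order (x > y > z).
1. deg p = 3. No degree-2 surface has this shape.
2. Observable constraints: the surface avoids every integer x-axis point in the box; it misses every integer gridline on the y-axis.
3. Assembling these constraints gives the stated polynomial.

x*y^2 - 3*y*z^2 + 3*z^3 + 1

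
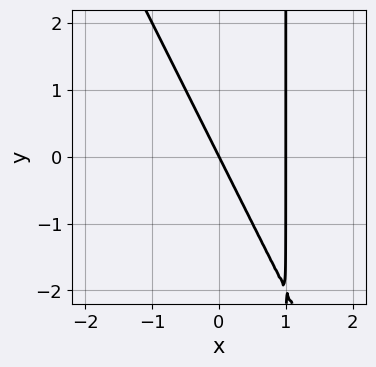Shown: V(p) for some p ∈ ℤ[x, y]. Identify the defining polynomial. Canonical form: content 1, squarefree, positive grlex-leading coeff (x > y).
1. The degree is 2 — the shape is more complex than any degree-1 curve.
2. Observable constraints: among the integer gridlines, it crosses the x-axis at x ∈ {0, 1}; one y-axis crossing is at y = 0.
3. The integer polynomial consistent with all of this is the stated p.

2*x^2 + x*y - 2*x - y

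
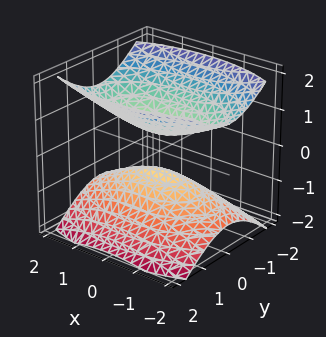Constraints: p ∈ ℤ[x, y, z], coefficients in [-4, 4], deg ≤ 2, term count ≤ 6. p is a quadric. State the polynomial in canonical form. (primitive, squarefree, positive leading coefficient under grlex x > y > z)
First, the picture has 2 separate pieces. Treating them together as one polynomial.
Next, the degree is 2 — two sheets facing apart; a quadric.
Next, symmetries: it's symmetric under x → −x, forcing even powers of x; the z ↦ −z reflection is a symmetry, so z appears only in even powers; the y ↦ −y reflection is a symmetry, so y appears only in even powers.
Next, from the axis intercepts and sections: no x-intercept at any integer in the box; no y-intercept at any integer in the box.
Finally, together with the visible shape, these determine p as stated.

x^2 + 3*y^2 - 3*z^2 + 1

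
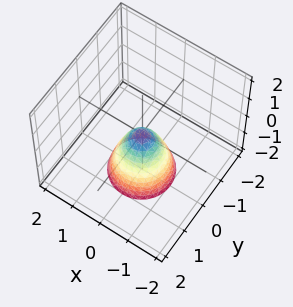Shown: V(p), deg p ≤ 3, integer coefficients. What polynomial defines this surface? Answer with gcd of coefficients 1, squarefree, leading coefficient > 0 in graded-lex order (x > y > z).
First, the degree is 2 — a single bowl opening along one axis; a quadric.
Then, symmetry: the surface is invariant under rotation about z: p = q(x² + y², z).
Next, from the visible intercepts: a circular section at z = -1 has radius between 0 and 1; it meets the x-axis at x = 0 (among the integer gridlines); one y-axis crossing is at y = 0; one z-axis crossing is at z = 0.
Finally, putting this together gives p.

2*x^2 + 2*y^2 + z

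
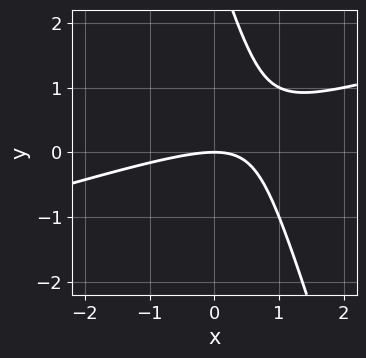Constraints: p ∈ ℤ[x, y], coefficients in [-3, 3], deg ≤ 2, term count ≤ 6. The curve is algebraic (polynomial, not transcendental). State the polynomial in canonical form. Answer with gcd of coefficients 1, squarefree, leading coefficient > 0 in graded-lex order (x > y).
x^2 - 3*x*y - y^2 + 3*y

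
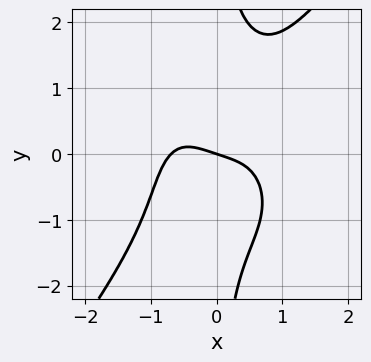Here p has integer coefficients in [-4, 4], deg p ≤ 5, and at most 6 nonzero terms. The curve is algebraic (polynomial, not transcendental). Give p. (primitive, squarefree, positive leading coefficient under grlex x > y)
3*x^4 + x^2*y^2 - 2*x*y^3 + x + 3*y

First, degree: the shape is more complex than any degree-3 curve, so deg p = 4.
Next, observable constraints: it crosses the y-axis at the gridline y = 0; it meets the x-axis at x = 0 (among the integer gridlines).
Finally, assembling these constraints gives the stated polynomial.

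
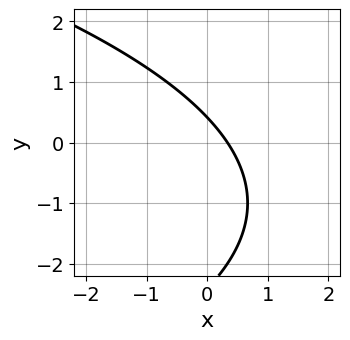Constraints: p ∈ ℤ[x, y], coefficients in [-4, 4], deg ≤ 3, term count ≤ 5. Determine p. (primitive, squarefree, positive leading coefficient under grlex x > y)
y^2 + 3*x + 2*y - 1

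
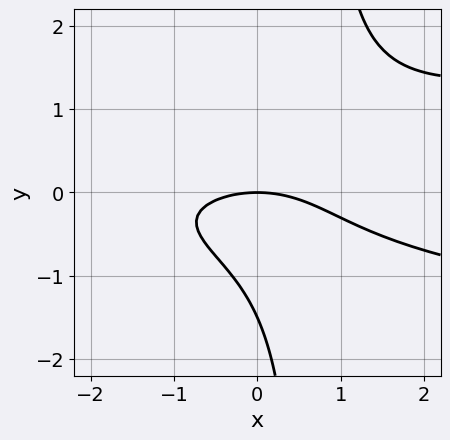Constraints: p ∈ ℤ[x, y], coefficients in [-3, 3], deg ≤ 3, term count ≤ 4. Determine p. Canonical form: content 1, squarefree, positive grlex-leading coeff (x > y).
3*x*y^2 - x^2 - 2*y^2 - 3*y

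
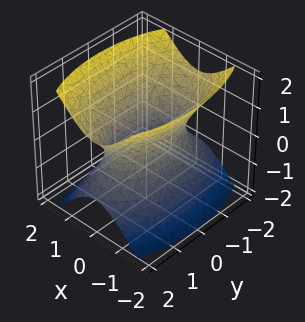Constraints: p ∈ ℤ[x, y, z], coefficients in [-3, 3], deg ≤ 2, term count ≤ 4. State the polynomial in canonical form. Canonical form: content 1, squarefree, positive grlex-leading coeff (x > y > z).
3*x^2 + y^2 - 2*z^2 - 2

Degree: one connected sheet with a waist; a quadric, so deg p = 2.
Symmetries: the x ↦ −x reflection is a symmetry, so x appears only in even powers; it's symmetric under y → −y, forcing even powers of y; mirror symmetry z ↦ −z ⇒ only even powers of z.
Reading off the gridlines: the surface avoids every integer z-axis point in the box.
Matching integer coefficients to the picture gives p.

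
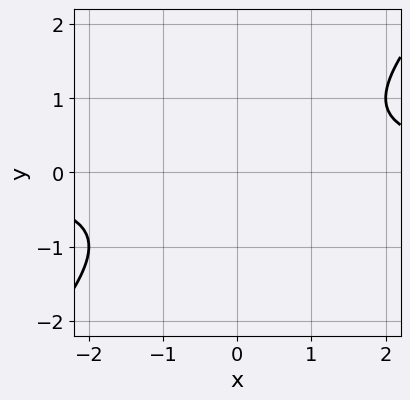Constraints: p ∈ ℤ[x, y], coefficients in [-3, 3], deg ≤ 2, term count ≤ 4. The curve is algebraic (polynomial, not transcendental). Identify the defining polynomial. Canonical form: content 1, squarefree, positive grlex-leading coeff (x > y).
1. deg p = 2. No degree-1 curve has this shape.
2. Against the integer gridlines: the curve avoids every integer x-axis point in the box; it misses every integer gridline on the y-axis.
3. Putting this together gives p.

x*y - y^2 - 1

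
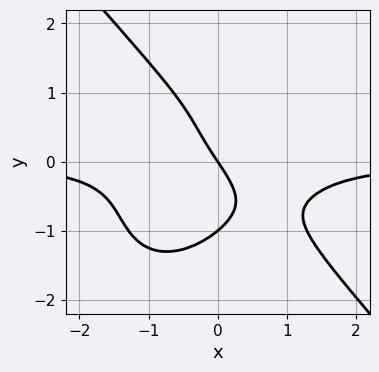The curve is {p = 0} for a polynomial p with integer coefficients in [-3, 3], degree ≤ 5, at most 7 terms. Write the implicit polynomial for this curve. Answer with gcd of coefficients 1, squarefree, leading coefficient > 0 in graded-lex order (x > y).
3*x^3*y + 2*y^4 + 2*x*y^2 + 3*x + 2*y

deg p = 4. No degree-3 curve has this shape.
From the axis intercepts and sections: one x-axis crossing is at x = 0; among the integer gridlines, it crosses the y-axis at y ∈ {-1, 0}.
Matching integer coefficients to the picture gives p.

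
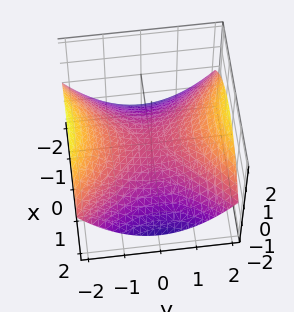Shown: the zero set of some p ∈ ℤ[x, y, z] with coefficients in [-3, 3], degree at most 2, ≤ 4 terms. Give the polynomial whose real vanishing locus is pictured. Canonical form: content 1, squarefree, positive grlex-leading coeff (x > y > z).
x^2 - y^2 + 3*z

(a) Degree: a hyperbolic paraboloid; a quadric, so deg p = 2.
(b) Symmetries: it's symmetric under y → −y, forcing even powers of y; it's symmetric under x → −x, forcing even powers of x.
(c) Reading off the gridlines: one x-axis crossing is at x = 0; it meets the y-axis at y = 0 (among the integer gridlines); it crosses the z-axis at the gridline z = 0.
(d) Assembling these constraints gives the stated polynomial.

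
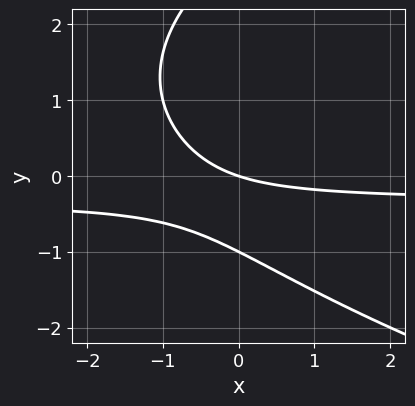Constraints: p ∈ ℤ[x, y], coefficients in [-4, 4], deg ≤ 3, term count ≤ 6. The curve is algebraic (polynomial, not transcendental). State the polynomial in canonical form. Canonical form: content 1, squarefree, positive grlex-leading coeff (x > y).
y^3 - 3*x*y - 2*y^2 - x - 3*y

1. deg p = 3. No degree-2 curve has this shape.
2. Observable constraints: among the integer gridlines, it crosses the y-axis at y ∈ {-1, 0}; it meets the x-axis at x = 0 (among the integer gridlines).
3. Assembling these constraints gives the stated polynomial.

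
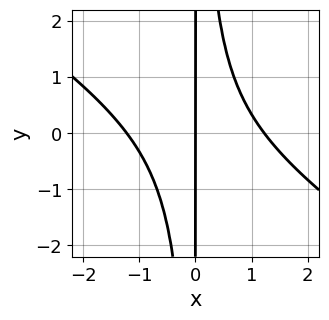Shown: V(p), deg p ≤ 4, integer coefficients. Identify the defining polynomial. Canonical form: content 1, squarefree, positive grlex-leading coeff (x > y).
2*x^3 + 3*x^2*y - 3*x

1. The degree is 3 — the shape is more complex than any degree-2 curve.
2. From the visible intercepts: the visible y-axis segment lies entirely on the curve; it crosses the x-axis at the gridline x = 0.
3. Assembling these constraints gives the stated polynomial.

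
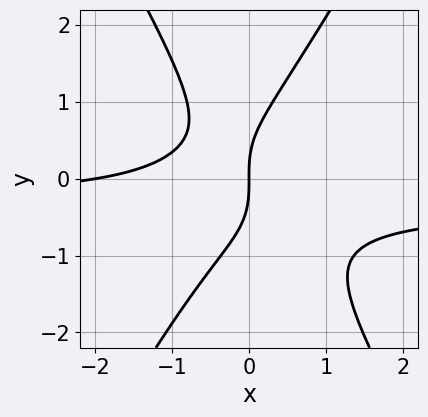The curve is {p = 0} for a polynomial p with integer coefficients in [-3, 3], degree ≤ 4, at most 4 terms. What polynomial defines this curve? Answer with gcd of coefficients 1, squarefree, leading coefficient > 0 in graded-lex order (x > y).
3*x^2*y - y^3 + x^2 + 2*x

(a) Degree: the shape is more complex than any degree-2 curve, so deg p = 3.
(b) Observable constraints: among the integer gridlines, it crosses the x-axis at x ∈ {-2, 0}; it crosses the y-axis at the gridline y = 0.
(c) Together with the visible shape, these determine p as stated.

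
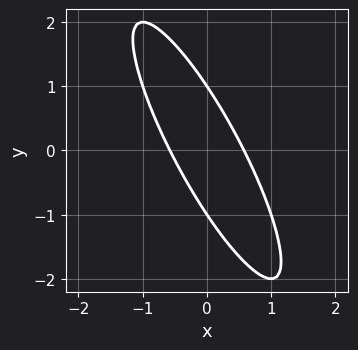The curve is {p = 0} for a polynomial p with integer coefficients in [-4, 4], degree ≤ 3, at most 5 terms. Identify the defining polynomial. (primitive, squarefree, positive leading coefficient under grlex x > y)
3*x^2 + 3*x*y + y^2 - 1

(a) deg p = 2. No degree-1 curve has this shape.
(b) From the visible intercepts: among the integer gridlines, it crosses the y-axis at y ∈ {-1, 1}.
(c) These observations pin down the coefficients.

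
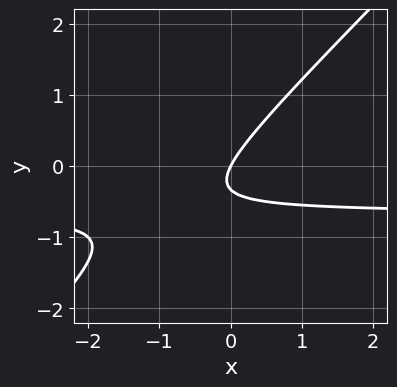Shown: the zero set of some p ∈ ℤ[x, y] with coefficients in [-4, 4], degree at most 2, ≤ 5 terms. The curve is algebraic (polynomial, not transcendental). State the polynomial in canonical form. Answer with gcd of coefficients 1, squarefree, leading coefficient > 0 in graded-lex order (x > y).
First, the degree is 2 — a generic line meets the curve in up to 2 points.
Then, reading off the gridlines: it crosses the y-axis at the gridline y = 0; it crosses the x-axis at the gridline x = 0.
Finally, the integer polynomial consistent with all of this is the stated p.

3*x*y - 3*y^2 + 2*x - y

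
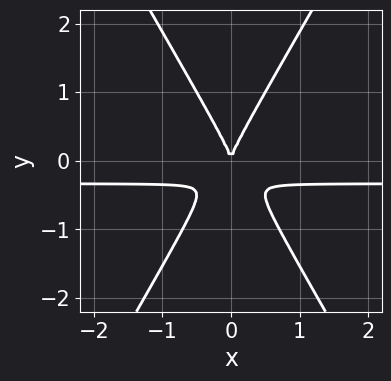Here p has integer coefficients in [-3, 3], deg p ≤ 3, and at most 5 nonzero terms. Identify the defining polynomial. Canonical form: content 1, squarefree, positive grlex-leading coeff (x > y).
3*x^2*y - y^3 + x^2

(a) Degree: no degree-2 curve has this shape, so deg p = 3.
(b) Symmetries: mirror symmetry x ↦ −x ⇒ only even powers of x.
(c) Observable constraints: it meets the y-axis at y = 0 (among the integer gridlines); it meets the x-axis at x = 0 (among the integer gridlines).
(d) Together with the visible shape, these determine p as stated.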